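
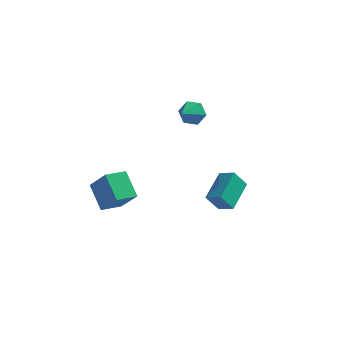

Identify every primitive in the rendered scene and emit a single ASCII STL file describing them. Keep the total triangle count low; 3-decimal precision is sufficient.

solid 
facet normal -0.450 -0.361 0.817
outer loop
vertex 3.626 -3.937 1.338
vertex 3.78 -2.118 2.227
vertex 2.7 -3.668 0.947
endloop
endfacet
facet normal -0.075 -0.896 -0.438
outer loop
vertex 3.28 -3.202 -0.107
vertex 3.626 -3.937 1.338
vertex 2.7 -3.668 0.947
endloop
endfacet
facet normal -0.450 -0.361 0.817
outer loop
vertex 2.7 -3.668 0.947
vertex 3.78 -2.118 2.227
vertex 2.854 -1.849 1.836
endloop
endfacet
facet normal -0.890 0.259 -0.375
outer loop
vertex 2.854 -1.849 1.836
vertex 3.28 -3.202 -0.107
vertex 2.7 -3.668 0.947
endloop
endfacet
facet normal 0.890 -0.259 0.375
outer loop
vertex 3.626 -3.937 1.338
vertex 4.36 -1.652 1.173
vertex 3.78 -2.118 2.227
endloop
endfacet
facet normal -0.075 -0.896 -0.438
outer loop
vertex 4.206 -3.471 0.284
vertex 3.626 -3.937 1.338
vertex 3.28 -3.202 -0.107
endloop
endfacet
facet normal 0.890 -0.259 0.375
outer loop
vertex 4.206 -3.471 0.284
vertex 4.36 -1.652 1.173
vertex 3.626 -3.937 1.338
endloop
endfacet
facet normal 0.075 0.896 0.438
outer loop
vertex 3.78 -2.118 2.227
vertex 4.36 -1.652 1.173
vertex 2.854 -1.849 1.836
endloop
endfacet
facet normal -0.890 0.259 -0.375
outer loop
vertex 3.434 -1.383 0.782
vertex 3.28 -3.202 -0.107
vertex 2.854 -1.849 1.836
endloop
endfacet
facet normal 0.075 0.896 0.438
outer loop
vertex 2.854 -1.849 1.836
vertex 4.36 -1.652 1.173
vertex 3.434 -1.383 0.782
endloop
endfacet
facet normal 0.450 0.361 -0.817
outer loop
vertex 3.434 -1.383 0.782
vertex 4.206 -3.471 0.284
vertex 3.28 -3.202 -0.107
endloop
endfacet
facet normal 0.450 0.361 -0.817
outer loop
vertex 4.36 -1.652 1.173
vertex 4.206 -3.471 0.284
vertex 3.434 -1.383 0.782
endloop
endfacet
facet normal -0.611 0.309 -0.729
outer loop
vertex -4.961 -1.321 -1.031
vertex -4.181 -0.211 -1.214
vertex -3.923 -2.261 -2.301
endloop
endfacet
facet normal -0.570 -0.811 0.134
outer loop
vertex -2.719 -2.869 -0.866
vertex -4.961 -1.321 -1.031
vertex -3.923 -2.261 -2.301
endloop
endfacet
facet normal -0.611 0.309 -0.728
outer loop
vertex -3.923 -2.261 -2.301
vertex -4.181 -0.211 -1.214
vertex -3.143 -1.15 -2.484
endloop
endfacet
facet normal 0.550 -0.497 -0.672
outer loop
vertex -3.143 -1.15 -2.484
vertex -2.719 -2.869 -0.866
vertex -3.923 -2.261 -2.301
endloop
endfacet
facet normal -0.550 0.497 0.672
outer loop
vertex -4.961 -1.321 -1.031
vertex -2.977 -0.819 0.221
vertex -4.181 -0.211 -1.214
endloop
endfacet
facet normal -0.570 -0.811 0.134
outer loop
vertex -3.757 -1.93 0.404
vertex -4.961 -1.321 -1.031
vertex -2.719 -2.869 -0.866
endloop
endfacet
facet normal -0.550 0.497 0.672
outer loop
vertex -3.757 -1.93 0.404
vertex -2.977 -0.819 0.221
vertex -4.961 -1.321 -1.031
endloop
endfacet
facet normal 0.569 0.811 -0.134
outer loop
vertex -4.181 -0.211 -1.214
vertex -2.977 -0.819 0.221
vertex -3.143 -1.15 -2.484
endloop
endfacet
facet normal 0.549 -0.497 -0.672
outer loop
vertex -1.939 -1.759 -1.049
vertex -2.719 -2.869 -0.866
vertex -3.143 -1.15 -2.484
endloop
endfacet
facet normal 0.570 0.811 -0.134
outer loop
vertex -3.143 -1.15 -2.484
vertex -2.977 -0.819 0.221
vertex -1.939 -1.759 -1.049
endloop
endfacet
facet normal 0.611 -0.309 0.728
outer loop
vertex -1.939 -1.759 -1.049
vertex -3.757 -1.93 0.404
vertex -2.719 -2.869 -0.866
endloop
endfacet
facet normal 0.611 -0.309 0.728
outer loop
vertex -2.977 -0.819 0.221
vertex -3.757 -1.93 0.404
vertex -1.939 -1.759 -1.049
endloop
endfacet
facet normal 0.124 0.912 -0.390
outer loop
vertex -0.188 3.837 3.816
vertex -0.621 3.582 3.081
vertex -1.07 3.935 3.764
endloop
endfacet
facet normal -0.068 -0.086 0.994
outer loop
vertex -0.188 3.837 3.816
vertex -1.07 3.935 3.764
vertex -0.799 2.278 3.639
endloop
endfacet
facet normal 0.125 0.913 -0.389
outer loop
vertex -1.07 3.935 3.764
vertex -0.621 3.582 3.081
vertex -1.504 3.681 3.029
endloop
endfacet
facet normal -0.820 -0.175 0.545
outer loop
vertex -1.07 3.935 3.764
vertex -1.504 3.681 3.029
vertex -0.799 2.278 3.639
endloop
endfacet
facet normal 0.125 0.912 -0.390
outer loop
vertex -1.504 3.681 3.029
vertex -0.621 3.582 3.081
vertex -1.054 3.328 2.347
endloop
endfacet
facet normal -0.811 -0.522 -0.265
outer loop
vertex -1.504 3.681 3.029
vertex -1.054 3.328 2.347
vertex -0.799 2.278 3.639
endloop
endfacet
facet normal 0.124 0.913 -0.389
outer loop
vertex -1.054 3.328 2.347
vertex -0.621 3.582 3.081
vertex -0.171 3.23 2.399
endloop
endfacet
facet normal -0.050 -0.780 -0.624
outer loop
vertex -1.054 3.328 2.347
vertex -0.171 3.23 2.399
vertex -0.799 2.278 3.639
endloop
endfacet
facet normal 0.125 0.913 -0.389
outer loop
vertex -0.171 3.23 2.399
vertex -0.621 3.582 3.081
vertex 0.262 3.484 3.134
endloop
endfacet
facet normal 0.702 -0.691 -0.175
outer loop
vertex -0.171 3.23 2.399
vertex 0.262 3.484 3.134
vertex -0.799 2.278 3.639
endloop
endfacet
facet normal 0.125 0.912 -0.390
outer loop
vertex 0.262 3.484 3.134
vertex -0.621 3.582 3.081
vertex -0.188 3.837 3.816
endloop
endfacet
facet normal 0.692 -0.343 0.635
outer loop
vertex 0.262 3.484 3.134
vertex -0.188 3.837 3.816
vertex -0.799 2.278 3.639
endloop
endfacet

endsolid


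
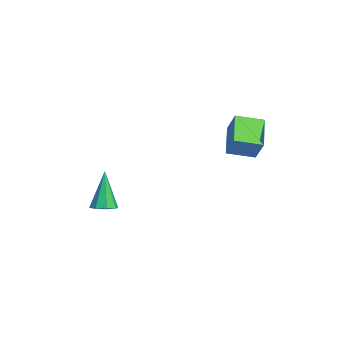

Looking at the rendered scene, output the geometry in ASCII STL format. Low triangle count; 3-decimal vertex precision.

solid 
facet normal -0.565 -0.164 -0.808
outer loop
vertex -0.557 2.736 1.849
vertex -0.502 3.843 1.586
vertex 0.629 2.492 1.069
endloop
endfacet
facet normal -0.047 -0.972 0.232
outer loop
vertex 1.262 2.677 1.974
vertex -0.557 2.736 1.849
vertex 0.629 2.492 1.069
endloop
endfacet
facet normal -0.566 -0.164 -0.808
outer loop
vertex 0.629 2.492 1.069
vertex -0.502 3.843 1.586
vertex 0.683 3.6 0.806
endloop
endfacet
facet normal 0.824 -0.169 -0.542
outer loop
vertex 0.683 3.6 0.806
vertex 1.262 2.677 1.974
vertex 0.629 2.492 1.069
endloop
endfacet
facet normal -0.824 0.170 0.541
outer loop
vertex -0.557 2.736 1.849
vertex 0.131 4.028 2.491
vertex -0.502 3.843 1.586
endloop
endfacet
facet normal -0.047 -0.972 0.231
outer loop
vertex 0.077 2.92 2.754
vertex -0.557 2.736 1.849
vertex 1.262 2.677 1.974
endloop
endfacet
facet normal -0.823 0.169 0.542
outer loop
vertex 0.077 2.92 2.754
vertex 0.131 4.028 2.491
vertex -0.557 2.736 1.849
endloop
endfacet
facet normal 0.047 0.972 -0.231
outer loop
vertex -0.502 3.843 1.586
vertex 0.131 4.028 2.491
vertex 0.683 3.6 0.806
endloop
endfacet
facet normal 0.823 -0.170 -0.542
outer loop
vertex 1.317 3.784 1.711
vertex 1.262 2.677 1.974
vertex 0.683 3.6 0.806
endloop
endfacet
facet normal 0.048 0.972 -0.231
outer loop
vertex 0.683 3.6 0.806
vertex 0.131 4.028 2.491
vertex 1.317 3.784 1.711
endloop
endfacet
facet normal 0.566 0.164 0.808
outer loop
vertex 1.317 3.784 1.711
vertex 0.077 2.92 2.754
vertex 1.262 2.677 1.974
endloop
endfacet
facet normal 0.565 0.164 0.808
outer loop
vertex 0.131 4.028 2.491
vertex 0.077 2.92 2.754
vertex 1.317 3.784 1.711
endloop
endfacet
facet normal 0.311 -0.065 -0.948
outer loop
vertex -2.184 -2.118 -2.913
vertex -2.597 -1.759 -3.073
vertex -2.057 -1.7 -2.9
endloop
endfacet
facet normal 0.783 -0.256 0.567
outer loop
vertex -2.184 -2.118 -2.913
vertex -2.057 -1.7 -2.9
vertex -3.163 -1.641 -1.347
endloop
endfacet
facet normal 0.311 -0.064 -0.948
outer loop
vertex -2.057 -1.7 -2.9
vertex -2.597 -1.759 -3.073
vertex -2.247 -1.318 -2.988
endloop
endfacet
facet normal 0.725 0.475 0.498
outer loop
vertex -2.057 -1.7 -2.9
vertex -2.247 -1.318 -2.988
vertex -3.163 -1.641 -1.347
endloop
endfacet
facet normal 0.311 -0.064 -0.948
outer loop
vertex -2.247 -1.318 -2.988
vertex -2.597 -1.759 -3.073
vertex -2.642 -1.194 -3.126
endloop
endfacet
facet normal 0.192 0.937 0.292
outer loop
vertex -2.247 -1.318 -2.988
vertex -2.642 -1.194 -3.126
vertex -3.163 -1.641 -1.347
endloop
endfacet
facet normal 0.312 -0.064 -0.948
outer loop
vertex -2.642 -1.194 -3.126
vertex -2.597 -1.759 -3.073
vertex -3.01 -1.401 -3.233
endloop
endfacet
facet normal -0.504 0.861 0.069
outer loop
vertex -2.642 -1.194 -3.126
vertex -3.01 -1.401 -3.233
vertex -3.163 -1.641 -1.347
endloop
endfacet
facet normal 0.311 -0.065 -0.948
outer loop
vertex -3.01 -1.401 -3.233
vertex -2.597 -1.759 -3.073
vertex -3.137 -1.818 -3.246
endloop
endfacet
facet normal -0.955 0.292 -0.040
outer loop
vertex -3.01 -1.401 -3.233
vertex -3.137 -1.818 -3.246
vertex -3.163 -1.641 -1.347
endloop
endfacet
facet normal 0.311 -0.066 -0.948
outer loop
vertex -3.137 -1.818 -3.246
vertex -2.597 -1.759 -3.073
vertex -2.947 -2.201 -3.157
endloop
endfacet
facet normal -0.898 -0.439 0.029
outer loop
vertex -3.137 -1.818 -3.246
vertex -2.947 -2.201 -3.157
vertex -3.163 -1.641 -1.347
endloop
endfacet
facet normal 0.311 -0.066 -0.948
outer loop
vertex -2.947 -2.201 -3.157
vertex -2.597 -1.759 -3.073
vertex -2.552 -2.325 -3.019
endloop
endfacet
facet normal -0.365 -0.901 0.235
outer loop
vertex -2.947 -2.201 -3.157
vertex -2.552 -2.325 -3.019
vertex -3.163 -1.641 -1.347
endloop
endfacet
facet normal 0.310 -0.066 -0.948
outer loop
vertex -2.552 -2.325 -3.019
vertex -2.597 -1.759 -3.073
vertex -2.184 -2.118 -2.913
endloop
endfacet
facet normal 0.332 -0.824 0.458
outer loop
vertex -2.552 -2.325 -3.019
vertex -2.184 -2.118 -2.913
vertex -3.163 -1.641 -1.347
endloop
endfacet

endsolid


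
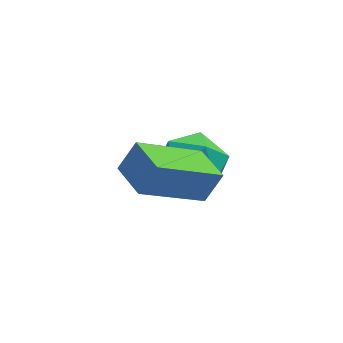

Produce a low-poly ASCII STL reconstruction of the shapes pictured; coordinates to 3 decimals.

solid 
facet normal -0.800 -0.213 0.561
outer loop
vertex 1.106 -0.095 0.23
vertex 0.78 0.985 0.175
vertex 0.606 -0.287 -0.555
endloop
endfacet
facet normal 0.289 -0.956 0.049
outer loop
vertex 2.34 0.175 -1.775
vertex 1.106 -0.095 0.23
vertex 0.606 -0.287 -0.555
endloop
endfacet
facet normal -0.799 -0.213 0.562
outer loop
vertex 0.606 -0.287 -0.555
vertex 0.78 0.985 0.175
vertex 0.279 0.794 -0.61
endloop
endfacet
facet normal -0.527 -0.201 -0.826
outer loop
vertex 0.279 0.794 -0.61
vertex 2.34 0.175 -1.775
vertex 0.606 -0.287 -0.555
endloop
endfacet
facet normal 0.527 0.201 0.826
outer loop
vertex 1.106 -0.095 0.23
vertex 2.514 1.447 -1.045
vertex 0.78 0.985 0.175
endloop
endfacet
facet normal 0.288 -0.956 0.049
outer loop
vertex 2.841 0.366 -0.99
vertex 1.106 -0.095 0.23
vertex 2.34 0.175 -1.775
endloop
endfacet
facet normal 0.527 0.201 0.826
outer loop
vertex 2.841 0.366 -0.99
vertex 2.514 1.447 -1.045
vertex 1.106 -0.095 0.23
endloop
endfacet
facet normal -0.289 0.956 -0.048
outer loop
vertex 0.78 0.985 0.175
vertex 2.514 1.447 -1.045
vertex 0.279 0.794 -0.61
endloop
endfacet
facet normal -0.527 -0.201 -0.826
outer loop
vertex 2.014 1.255 -1.83
vertex 2.34 0.175 -1.775
vertex 0.279 0.794 -0.61
endloop
endfacet
facet normal -0.289 0.956 -0.050
outer loop
vertex 0.279 0.794 -0.61
vertex 2.514 1.447 -1.045
vertex 2.014 1.255 -1.83
endloop
endfacet
facet normal 0.799 0.213 -0.562
outer loop
vertex 2.014 1.255 -1.83
vertex 2.841 0.366 -0.99
vertex 2.34 0.175 -1.775
endloop
endfacet
facet normal 0.800 0.213 -0.561
outer loop
vertex 2.514 1.447 -1.045
vertex 2.841 0.366 -0.99
vertex 2.014 1.255 -1.83
endloop
endfacet
facet normal 0.059 0.384 0.921
outer loop
vertex 2.936 3.562 -2.566
vertex 1.987 3.148 -2.332
vertex 2.87 2.585 -2.154
endloop
endfacet
facet normal 0.708 0.233 0.666
outer loop
vertex 2.936 3.562 -2.566
vertex 2.87 2.585 -2.154
vertex 3.55 2.783 -2.946
endloop
endfacet
facet normal 0.798 0.599 0.061
outer loop
vertex 2.936 3.562 -2.566
vertex 3.55 2.783 -2.946
vertex 3.087 3.467 -3.613
endloop
endfacet
facet normal 0.205 0.977 -0.059
outer loop
vertex 2.936 3.562 -2.566
vertex 3.087 3.467 -3.613
vertex 2.121 3.693 -3.233
endloop
endfacet
facet normal -0.252 0.844 0.473
outer loop
vertex 2.936 3.562 -2.566
vertex 2.121 3.693 -3.233
vertex 1.987 3.148 -2.332
endloop
endfacet
facet normal 0.726 -0.463 0.508
outer loop
vertex 3.55 2.783 -2.946
vertex 2.87 2.585 -2.154
vertex 2.979 1.887 -2.947
endloop
endfacet
facet normal -0.324 -0.217 0.921
outer loop
vertex 2.87 2.585 -2.154
vertex 1.987 3.148 -2.332
vertex 2.013 2.113 -2.567
endloop
endfacet
facet normal -0.827 0.527 0.196
outer loop
vertex 1.987 3.148 -2.332
vertex 2.121 3.693 -3.233
vertex 1.55 2.797 -3.234
endloop
endfacet
facet normal -0.088 0.742 -0.665
outer loop
vertex 2.121 3.693 -3.233
vertex 3.087 3.467 -3.613
vertex 2.23 2.995 -4.026
endloop
endfacet
facet normal 0.872 0.129 -0.473
outer loop
vertex 3.087 3.467 -3.613
vertex 3.55 2.783 -2.946
vertex 3.113 2.432 -3.848
endloop
endfacet
facet normal -0.205 -0.977 0.059
outer loop
vertex 2.164 2.018 -3.614
vertex 2.979 1.887 -2.947
vertex 2.013 2.113 -2.567
endloop
endfacet
facet normal -0.798 -0.599 -0.061
outer loop
vertex 2.164 2.018 -3.614
vertex 2.013 2.113 -2.567
vertex 1.55 2.797 -3.234
endloop
endfacet
facet normal -0.708 -0.233 -0.666
outer loop
vertex 2.164 2.018 -3.614
vertex 1.55 2.797 -3.234
vertex 2.23 2.995 -4.026
endloop
endfacet
facet normal -0.059 -0.384 -0.921
outer loop
vertex 2.164 2.018 -3.614
vertex 2.23 2.995 -4.026
vertex 3.113 2.432 -3.848
endloop
endfacet
facet normal 0.252 -0.844 -0.473
outer loop
vertex 2.164 2.018 -3.614
vertex 3.113 2.432 -3.848
vertex 2.979 1.887 -2.947
endloop
endfacet
facet normal 0.088 -0.742 0.665
outer loop
vertex 2.013 2.113 -2.567
vertex 2.979 1.887 -2.947
vertex 2.87 2.585 -2.154
endloop
endfacet
facet normal -0.872 -0.129 0.473
outer loop
vertex 1.55 2.797 -3.234
vertex 2.013 2.113 -2.567
vertex 1.987 3.148 -2.332
endloop
endfacet
facet normal -0.726 0.463 -0.508
outer loop
vertex 2.23 2.995 -4.026
vertex 1.55 2.797 -3.234
vertex 2.121 3.693 -3.233
endloop
endfacet
facet normal 0.324 0.217 -0.921
outer loop
vertex 3.113 2.432 -3.848
vertex 2.23 2.995 -4.026
vertex 3.087 3.467 -3.613
endloop
endfacet
facet normal 0.827 -0.527 -0.196
outer loop
vertex 2.979 1.887 -2.947
vertex 3.113 2.432 -3.848
vertex 3.55 2.783 -2.946
endloop
endfacet

endsolid


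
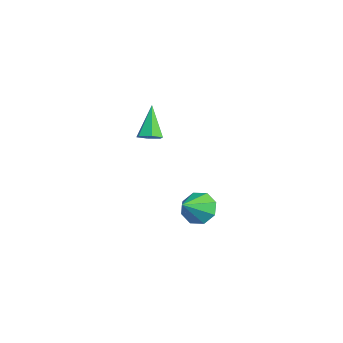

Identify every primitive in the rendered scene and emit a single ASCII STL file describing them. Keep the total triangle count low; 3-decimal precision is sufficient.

solid 
facet normal 0.574 -0.199 -0.794
outer loop
vertex 0.398 1.862 2.67
vertex -0.103 1.872 2.305
vertex 0.217 2.393 2.406
endloop
endfacet
facet normal 0.568 0.513 0.643
outer loop
vertex 0.398 1.862 2.67
vertex 0.217 2.393 2.406
vertex -1.137 2.228 3.735
endloop
endfacet
facet normal 0.573 -0.198 -0.795
outer loop
vertex 0.217 2.393 2.406
vertex -0.103 1.872 2.305
vertex -0.285 2.403 2.042
endloop
endfacet
facet normal -0.040 0.996 0.083
outer loop
vertex 0.217 2.393 2.406
vertex -0.285 2.403 2.042
vertex -1.137 2.228 3.735
endloop
endfacet
facet normal 0.575 -0.196 -0.794
outer loop
vertex -0.285 2.403 2.042
vertex -0.103 1.872 2.305
vertex -0.604 1.881 1.94
endloop
endfacet
facet normal -0.774 0.538 -0.334
outer loop
vertex -0.285 2.403 2.042
vertex -0.604 1.881 1.94
vertex -1.137 2.228 3.735
endloop
endfacet
facet normal 0.575 -0.199 -0.794
outer loop
vertex -0.604 1.881 1.94
vertex -0.103 1.872 2.305
vertex -0.423 1.35 2.204
endloop
endfacet
facet normal -0.897 -0.400 -0.189
outer loop
vertex -0.604 1.881 1.94
vertex -0.423 1.35 2.204
vertex -1.137 2.228 3.735
endloop
endfacet
facet normal 0.575 -0.199 -0.794
outer loop
vertex -0.423 1.35 2.204
vertex -0.103 1.872 2.305
vertex 0.078 1.341 2.569
endloop
endfacet
facet normal -0.287 -0.883 0.372
outer loop
vertex -0.423 1.35 2.204
vertex 0.078 1.341 2.569
vertex -1.137 2.228 3.735
endloop
endfacet
facet normal 0.574 -0.199 -0.794
outer loop
vertex 0.078 1.341 2.569
vertex -0.103 1.872 2.305
vertex 0.398 1.862 2.67
endloop
endfacet
facet normal 0.445 -0.426 0.788
outer loop
vertex 0.078 1.341 2.569
vertex 0.398 1.862 2.67
vertex -1.137 2.228 3.735
endloop
endfacet
facet normal -0.530 0.622 -0.577
outer loop
vertex -0.298 3.78 -3.788
vertex -0.577 4.251 -3.024
vertex 0.148 4.318 -3.618
endloop
endfacet
facet normal 0.761 -0.499 -0.415
outer loop
vertex -0.298 3.78 -3.788
vertex 0.148 4.318 -3.618
vertex 0.277 3.249 -2.096
endloop
endfacet
facet normal -0.530 0.623 -0.576
outer loop
vertex 0.148 4.318 -3.618
vertex -0.577 4.251 -3.024
vertex 0.17 4.816 -3.1
endloop
endfacet
facet normal 0.997 0.025 -0.067
outer loop
vertex 0.148 4.318 -3.618
vertex 0.17 4.816 -3.1
vertex 0.277 3.249 -2.096
endloop
endfacet
facet normal -0.530 0.623 -0.576
outer loop
vertex 0.17 4.816 -3.1
vertex -0.577 4.251 -3.024
vertex -0.245 4.984 -2.537
endloop
endfacet
facet normal 0.799 0.362 0.481
outer loop
vertex 0.17 4.816 -3.1
vertex -0.245 4.984 -2.537
vertex 0.277 3.249 -2.096
endloop
endfacet
facet normal -0.530 0.623 -0.576
outer loop
vertex -0.245 4.984 -2.537
vertex -0.577 4.251 -3.024
vertex -0.855 4.722 -2.259
endloop
endfacet
facet normal 0.279 0.314 0.907
outer loop
vertex -0.245 4.984 -2.537
vertex -0.855 4.722 -2.259
vertex 0.277 3.249 -2.096
endloop
endfacet
facet normal -0.530 0.622 -0.576
outer loop
vertex -0.855 4.722 -2.259
vertex -0.577 4.251 -3.024
vertex -1.302 4.184 -2.429
endloop
endfacet
facet normal -0.257 -0.091 0.962
outer loop
vertex -0.855 4.722 -2.259
vertex -1.302 4.184 -2.429
vertex 0.277 3.249 -2.096
endloop
endfacet
facet normal -0.530 0.622 -0.576
outer loop
vertex -1.302 4.184 -2.429
vertex -0.577 4.251 -3.024
vertex -1.324 3.686 -2.947
endloop
endfacet
facet normal -0.494 -0.616 0.613
outer loop
vertex -1.302 4.184 -2.429
vertex -1.324 3.686 -2.947
vertex 0.277 3.249 -2.096
endloop
endfacet
facet normal -0.530 0.622 -0.577
outer loop
vertex -1.324 3.686 -2.947
vertex -0.577 4.251 -3.024
vertex -0.908 3.518 -3.51
endloop
endfacet
facet normal -0.295 -0.953 0.066
outer loop
vertex -1.324 3.686 -2.947
vertex -0.908 3.518 -3.51
vertex 0.277 3.249 -2.096
endloop
endfacet
facet normal -0.530 0.622 -0.577
outer loop
vertex -0.908 3.518 -3.51
vertex -0.577 4.251 -3.024
vertex -0.298 3.78 -3.788
endloop
endfacet
facet normal 0.225 -0.905 -0.360
outer loop
vertex -0.908 3.518 -3.51
vertex -0.298 3.78 -3.788
vertex 0.277 3.249 -2.096
endloop
endfacet

endsolid


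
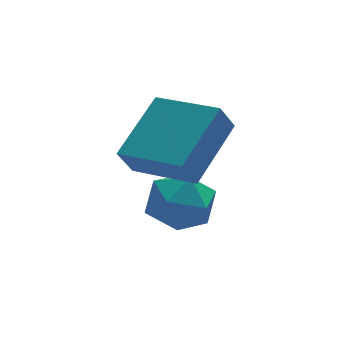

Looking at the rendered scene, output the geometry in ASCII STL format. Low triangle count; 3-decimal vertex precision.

solid 
facet normal -0.027 0.471 0.882
outer loop
vertex -0.192 1.162 0.246
vertex -0.961 0.788 0.422
vertex -0.22 0.392 0.656
endloop
endfacet
facet normal 0.646 0.340 0.683
outer loop
vertex -0.192 1.162 0.246
vertex -0.22 0.392 0.656
vertex 0.37 0.531 0.029
endloop
endfacet
facet normal 0.755 0.654 0.052
outer loop
vertex -0.192 1.162 0.246
vertex 0.37 0.531 0.029
vertex -0.006 1.014 -0.593
endloop
endfacet
facet normal 0.147 0.979 -0.140
outer loop
vertex -0.192 1.162 0.246
vertex -0.006 1.014 -0.593
vertex -0.829 1.172 -0.35
endloop
endfacet
facet normal -0.335 0.865 0.373
outer loop
vertex -0.192 1.162 0.246
vertex -0.829 1.172 -0.35
vertex -0.961 0.788 0.422
endloop
endfacet
facet normal 0.717 -0.364 0.594
outer loop
vertex 0.37 0.531 0.029
vertex -0.22 0.392 0.656
vertex -0.051 -0.232 0.07
endloop
endfacet
facet normal -0.371 -0.153 0.916
outer loop
vertex -0.22 0.392 0.656
vertex -0.961 0.788 0.422
vertex -0.874 -0.074 0.313
endloop
endfacet
facet normal -0.870 0.485 0.092
outer loop
vertex -0.961 0.788 0.422
vertex -0.829 1.172 -0.35
vertex -1.25 0.409 -0.309
endloop
endfacet
facet normal -0.090 0.669 -0.738
outer loop
vertex -0.829 1.172 -0.35
vertex -0.006 1.014 -0.593
vertex -0.66 0.548 -0.936
endloop
endfacet
facet normal 0.892 0.144 -0.428
outer loop
vertex -0.006 1.014 -0.593
vertex 0.37 0.531 0.029
vertex 0.081 0.152 -0.702
endloop
endfacet
facet normal -0.147 -0.979 0.140
outer loop
vertex -0.688 -0.222 -0.526
vertex -0.051 -0.232 0.07
vertex -0.874 -0.074 0.313
endloop
endfacet
facet normal -0.755 -0.654 -0.052
outer loop
vertex -0.688 -0.222 -0.526
vertex -0.874 -0.074 0.313
vertex -1.25 0.409 -0.309
endloop
endfacet
facet normal -0.646 -0.340 -0.683
outer loop
vertex -0.688 -0.222 -0.526
vertex -1.25 0.409 -0.309
vertex -0.66 0.548 -0.936
endloop
endfacet
facet normal 0.027 -0.471 -0.882
outer loop
vertex -0.688 -0.222 -0.526
vertex -0.66 0.548 -0.936
vertex 0.081 0.152 -0.702
endloop
endfacet
facet normal 0.335 -0.865 -0.373
outer loop
vertex -0.688 -0.222 -0.526
vertex 0.081 0.152 -0.702
vertex -0.051 -0.232 0.07
endloop
endfacet
facet normal 0.090 -0.669 0.738
outer loop
vertex -0.874 -0.074 0.313
vertex -0.051 -0.232 0.07
vertex -0.22 0.392 0.656
endloop
endfacet
facet normal -0.892 -0.144 0.428
outer loop
vertex -1.25 0.409 -0.309
vertex -0.874 -0.074 0.313
vertex -0.961 0.788 0.422
endloop
endfacet
facet normal -0.717 0.364 -0.594
outer loop
vertex -0.66 0.548 -0.936
vertex -1.25 0.409 -0.309
vertex -0.829 1.172 -0.35
endloop
endfacet
facet normal 0.371 0.153 -0.916
outer loop
vertex 0.081 0.152 -0.702
vertex -0.66 0.548 -0.936
vertex -0.006 1.014 -0.593
endloop
endfacet
facet normal 0.870 -0.485 -0.092
outer loop
vertex -0.051 -0.232 0.07
vertex 0.081 0.152 -0.702
vertex 0.37 0.531 0.029
endloop
endfacet
facet normal -0.611 -0.626 -0.485
outer loop
vertex -0.692 -0.639 1.777
vertex -1.797 0.629 1.531
vertex -0.312 -0.448 1.052
endloop
endfacet
facet normal 0.651 -0.746 0.145
outer loop
vertex 0.817 0.711 1.949
vertex -0.692 -0.639 1.777
vertex -0.312 -0.448 1.052
endloop
endfacet
facet normal -0.611 -0.627 -0.484
outer loop
vertex -0.312 -0.448 1.052
vertex -1.797 0.629 1.531
vertex -1.418 0.82 0.806
endloop
endfacet
facet normal 0.452 0.227 -0.863
outer loop
vertex -1.418 0.82 0.806
vertex 0.817 0.711 1.949
vertex -0.312 -0.448 1.052
endloop
endfacet
facet normal -0.452 -0.227 0.862
outer loop
vertex -0.692 -0.639 1.777
vertex -0.668 1.788 2.428
vertex -1.797 0.629 1.531
endloop
endfacet
facet normal 0.651 -0.746 0.144
outer loop
vertex 0.438 0.52 2.674
vertex -0.692 -0.639 1.777
vertex 0.817 0.711 1.949
endloop
endfacet
facet normal -0.452 -0.227 0.863
outer loop
vertex 0.438 0.52 2.674
vertex -0.668 1.788 2.428
vertex -0.692 -0.639 1.777
endloop
endfacet
facet normal -0.651 0.745 -0.144
outer loop
vertex -1.797 0.629 1.531
vertex -0.668 1.788 2.428
vertex -1.418 0.82 0.806
endloop
endfacet
facet normal 0.452 0.227 -0.863
outer loop
vertex -0.288 1.979 1.703
vertex 0.817 0.711 1.949
vertex -1.418 0.82 0.806
endloop
endfacet
facet normal -0.650 0.746 -0.144
outer loop
vertex -1.418 0.82 0.806
vertex -0.668 1.788 2.428
vertex -0.288 1.979 1.703
endloop
endfacet
facet normal 0.611 0.626 0.484
outer loop
vertex -0.288 1.979 1.703
vertex 0.438 0.52 2.674
vertex 0.817 0.711 1.949
endloop
endfacet
facet normal 0.610 0.626 0.485
outer loop
vertex -0.668 1.788 2.428
vertex 0.438 0.52 2.674
vertex -0.288 1.979 1.703
endloop
endfacet

endsolid


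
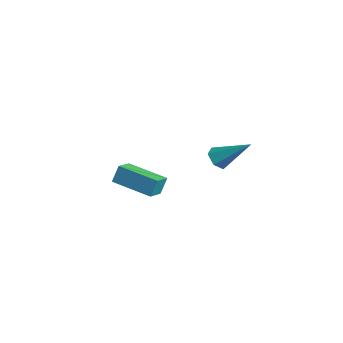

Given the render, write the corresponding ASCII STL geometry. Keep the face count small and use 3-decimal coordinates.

solid 
facet normal -0.561 -0.572 -0.598
outer loop
vertex 2.402 -0.256 -0.247
vertex 1.903 0.154 -0.171
vertex 2.327 0.244 -0.655
endloop
endfacet
facet normal 0.944 -0.111 -0.309
outer loop
vertex 2.402 -0.256 -0.247
vertex 2.327 0.244 -0.655
vertex 2.977 1.246 0.971
endloop
endfacet
facet normal -0.562 -0.571 -0.598
outer loop
vertex 2.327 0.244 -0.655
vertex 1.903 0.154 -0.171
vertex 1.829 0.654 -0.579
endloop
endfacet
facet normal 0.457 0.664 -0.592
outer loop
vertex 2.327 0.244 -0.655
vertex 1.829 0.654 -0.579
vertex 2.977 1.246 0.971
endloop
endfacet
facet normal -0.562 -0.571 -0.598
outer loop
vertex 1.829 0.654 -0.579
vertex 1.903 0.154 -0.171
vertex 1.405 0.564 -0.095
endloop
endfacet
facet normal -0.329 0.937 -0.114
outer loop
vertex 1.829 0.654 -0.579
vertex 1.405 0.564 -0.095
vertex 2.977 1.246 0.971
endloop
endfacet
facet normal -0.562 -0.572 -0.597
outer loop
vertex 1.405 0.564 -0.095
vertex 1.903 0.154 -0.171
vertex 1.479 0.064 0.314
endloop
endfacet
facet normal -0.627 0.436 0.646
outer loop
vertex 1.405 0.564 -0.095
vertex 1.479 0.064 0.314
vertex 2.977 1.246 0.971
endloop
endfacet
facet normal -0.562 -0.573 -0.597
outer loop
vertex 1.479 0.064 0.314
vertex 1.903 0.154 -0.171
vertex 1.978 -0.346 0.238
endloop
endfacet
facet normal -0.139 -0.341 0.930
outer loop
vertex 1.479 0.064 0.314
vertex 1.978 -0.346 0.238
vertex 2.977 1.246 0.971
endloop
endfacet
facet normal -0.562 -0.573 -0.597
outer loop
vertex 1.978 -0.346 0.238
vertex 1.903 0.154 -0.171
vertex 2.402 -0.256 -0.247
endloop
endfacet
facet normal 0.647 -0.614 0.452
outer loop
vertex 1.978 -0.346 0.238
vertex 2.402 -0.256 -0.247
vertex 2.977 1.246 0.971
endloop
endfacet
facet normal -0.780 -0.589 0.209
outer loop
vertex -3.916 -2.222 -2.913
vertex -4.567 -1.461 -3.197
vertex -3.908 -2.569 -3.861
endloop
endfacet
facet normal 0.625 -0.731 0.273
outer loop
vertex -2.253 -1.319 -4.303
vertex -3.916 -2.222 -2.913
vertex -3.908 -2.569 -3.861
endloop
endfacet
facet normal -0.781 -0.589 0.208
outer loop
vertex -3.908 -2.569 -3.861
vertex -4.567 -1.461 -3.197
vertex -4.558 -1.808 -4.145
endloop
endfacet
facet normal 0.008 -0.343 -0.939
outer loop
vertex -4.558 -1.808 -4.145
vertex -2.253 -1.319 -4.303
vertex -3.908 -2.569 -3.861
endloop
endfacet
facet normal -0.008 0.343 0.939
outer loop
vertex -3.916 -2.222 -2.913
vertex -2.912 -0.211 -3.639
vertex -4.567 -1.461 -3.197
endloop
endfacet
facet normal 0.625 -0.731 0.273
outer loop
vertex -2.262 -0.972 -3.355
vertex -3.916 -2.222 -2.913
vertex -2.253 -1.319 -4.303
endloop
endfacet
facet normal -0.008 0.343 0.939
outer loop
vertex -2.262 -0.972 -3.355
vertex -2.912 -0.211 -3.639
vertex -3.916 -2.222 -2.913
endloop
endfacet
facet normal -0.625 0.731 -0.274
outer loop
vertex -4.567 -1.461 -3.197
vertex -2.912 -0.211 -3.639
vertex -4.558 -1.808 -4.145
endloop
endfacet
facet normal 0.008 -0.343 -0.939
outer loop
vertex -2.904 -0.558 -4.587
vertex -2.253 -1.319 -4.303
vertex -4.558 -1.808 -4.145
endloop
endfacet
facet normal -0.625 0.731 -0.273
outer loop
vertex -4.558 -1.808 -4.145
vertex -2.912 -0.211 -3.639
vertex -2.904 -0.558 -4.587
endloop
endfacet
facet normal 0.780 0.590 -0.208
outer loop
vertex -2.904 -0.558 -4.587
vertex -2.262 -0.972 -3.355
vertex -2.253 -1.319 -4.303
endloop
endfacet
facet normal 0.781 0.589 -0.209
outer loop
vertex -2.912 -0.211 -3.639
vertex -2.262 -0.972 -3.355
vertex -2.904 -0.558 -4.587
endloop
endfacet

endsolid


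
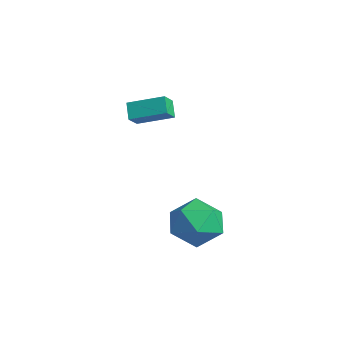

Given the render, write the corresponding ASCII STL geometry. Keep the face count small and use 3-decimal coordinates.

solid 
facet normal -0.674 0.211 0.708
outer loop
vertex -3.553 0.514 3.882
vertex -2.64 1.727 4.389
vertex -3.966 1.057 3.327
endloop
endfacet
facet normal -0.571 -0.758 -0.317
outer loop
vertex -3.38 0.873 2.711
vertex -3.553 0.514 3.882
vertex -3.966 1.057 3.327
endloop
endfacet
facet normal -0.674 0.211 0.708
outer loop
vertex -3.966 1.057 3.327
vertex -2.64 1.727 4.389
vertex -3.053 2.27 3.834
endloop
endfacet
facet normal -0.470 0.617 -0.631
outer loop
vertex -3.053 2.27 3.834
vertex -3.38 0.873 2.711
vertex -3.966 1.057 3.327
endloop
endfacet
facet normal 0.470 -0.617 0.631
outer loop
vertex -3.553 0.514 3.882
vertex -2.054 1.543 3.773
vertex -2.64 1.727 4.389
endloop
endfacet
facet normal -0.571 -0.758 -0.317
outer loop
vertex -2.967 0.33 3.266
vertex -3.553 0.514 3.882
vertex -3.38 0.873 2.711
endloop
endfacet
facet normal 0.470 -0.617 0.631
outer loop
vertex -2.967 0.33 3.266
vertex -2.054 1.543 3.773
vertex -3.553 0.514 3.882
endloop
endfacet
facet normal 0.571 0.758 0.317
outer loop
vertex -2.64 1.727 4.389
vertex -2.054 1.543 3.773
vertex -3.053 2.27 3.834
endloop
endfacet
facet normal -0.470 0.617 -0.631
outer loop
vertex -2.467 2.086 3.218
vertex -3.38 0.873 2.711
vertex -3.053 2.27 3.834
endloop
endfacet
facet normal 0.571 0.758 0.317
outer loop
vertex -3.053 2.27 3.834
vertex -2.054 1.543 3.773
vertex -2.467 2.086 3.218
endloop
endfacet
facet normal 0.674 -0.211 -0.708
outer loop
vertex -2.467 2.086 3.218
vertex -2.967 0.33 3.266
vertex -3.38 0.873 2.711
endloop
endfacet
facet normal 0.674 -0.211 -0.708
outer loop
vertex -2.054 1.543 3.773
vertex -2.967 0.33 3.266
vertex -2.467 2.086 3.218
endloop
endfacet
facet normal -0.046 0.665 0.746
outer loop
vertex 0.205 2.804 -0.928
vertex -0.32 1.949 -0.198
vertex 0.915 2.067 -0.227
endloop
endfacet
facet normal 0.511 0.797 0.321
outer loop
vertex 0.205 2.804 -0.928
vertex 0.915 2.067 -0.227
vertex 1.249 2.322 -1.394
endloop
endfacet
facet normal 0.264 0.902 -0.341
outer loop
vertex 0.205 2.804 -0.928
vertex 1.249 2.322 -1.394
vertex 0.221 2.361 -2.087
endloop
endfacet
facet normal -0.445 0.834 -0.325
outer loop
vertex 0.205 2.804 -0.928
vertex 0.221 2.361 -2.087
vertex -0.749 2.131 -1.348
endloop
endfacet
facet normal -0.638 0.688 0.347
outer loop
vertex 0.205 2.804 -0.928
vertex -0.749 2.131 -1.348
vertex -0.32 1.949 -0.198
endloop
endfacet
facet normal 0.925 0.216 0.312
outer loop
vertex 1.249 2.322 -1.394
vertex 0.915 2.067 -0.227
vertex 1.369 1.169 -0.952
endloop
endfacet
facet normal 0.023 0.002 1.000
outer loop
vertex 0.915 2.067 -0.227
vertex -0.32 1.949 -0.198
vertex 0.399 0.939 -0.213
endloop
endfacet
facet normal -0.934 0.039 0.355
outer loop
vertex -0.32 1.949 -0.198
vertex -0.749 2.131 -1.348
vertex -0.629 0.978 -0.906
endloop
endfacet
facet normal -0.623 0.276 -0.732
outer loop
vertex -0.749 2.131 -1.348
vertex 0.221 2.361 -2.087
vertex -0.295 1.233 -2.073
endloop
endfacet
facet normal 0.526 0.386 -0.758
outer loop
vertex 0.221 2.361 -2.087
vertex 1.249 2.322 -1.394
vertex 0.94 1.351 -2.102
endloop
endfacet
facet normal 0.445 -0.834 0.325
outer loop
vertex 0.415 0.496 -1.372
vertex 1.369 1.169 -0.952
vertex 0.399 0.939 -0.213
endloop
endfacet
facet normal -0.264 -0.902 0.341
outer loop
vertex 0.415 0.496 -1.372
vertex 0.399 0.939 -0.213
vertex -0.629 0.978 -0.906
endloop
endfacet
facet normal -0.511 -0.797 -0.321
outer loop
vertex 0.415 0.496 -1.372
vertex -0.629 0.978 -0.906
vertex -0.295 1.233 -2.073
endloop
endfacet
facet normal 0.046 -0.665 -0.746
outer loop
vertex 0.415 0.496 -1.372
vertex -0.295 1.233 -2.073
vertex 0.94 1.351 -2.102
endloop
endfacet
facet normal 0.638 -0.688 -0.347
outer loop
vertex 0.415 0.496 -1.372
vertex 0.94 1.351 -2.102
vertex 1.369 1.169 -0.952
endloop
endfacet
facet normal 0.623 -0.276 0.732
outer loop
vertex 0.399 0.939 -0.213
vertex 1.369 1.169 -0.952
vertex 0.915 2.067 -0.227
endloop
endfacet
facet normal -0.526 -0.386 0.758
outer loop
vertex -0.629 0.978 -0.906
vertex 0.399 0.939 -0.213
vertex -0.32 1.949 -0.198
endloop
endfacet
facet normal -0.925 -0.216 -0.312
outer loop
vertex -0.295 1.233 -2.073
vertex -0.629 0.978 -0.906
vertex -0.749 2.131 -1.348
endloop
endfacet
facet normal -0.023 -0.002 -1.000
outer loop
vertex 0.94 1.351 -2.102
vertex -0.295 1.233 -2.073
vertex 0.221 2.361 -2.087
endloop
endfacet
facet normal 0.934 -0.039 -0.355
outer loop
vertex 1.369 1.169 -0.952
vertex 0.94 1.351 -2.102
vertex 1.249 2.322 -1.394
endloop
endfacet

endsolid


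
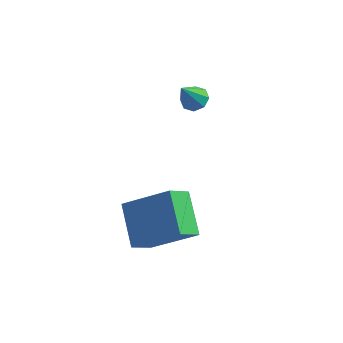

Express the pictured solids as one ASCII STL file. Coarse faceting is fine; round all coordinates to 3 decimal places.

solid 
facet normal -0.447 0.729 0.518
outer loop
vertex 1.786 -1.858 -2.026
vertex 3.433 -1.653 -0.893
vertex 2.208 -1.059 -2.785
endloop
endfacet
facet normal -0.820 -0.103 -0.564
outer loop
vertex 2.987 -2.327 -3.687
vertex 1.786 -1.858 -2.026
vertex 2.208 -1.059 -2.785
endloop
endfacet
facet normal -0.447 0.729 0.518
outer loop
vertex 2.208 -1.059 -2.785
vertex 3.433 -1.653 -0.893
vertex 3.855 -0.854 -1.652
endloop
endfacet
facet normal 0.358 0.677 -0.643
outer loop
vertex 3.855 -0.854 -1.652
vertex 2.987 -2.327 -3.687
vertex 2.208 -1.059 -2.785
endloop
endfacet
facet normal -0.358 -0.677 0.643
outer loop
vertex 1.786 -1.858 -2.026
vertex 4.212 -2.921 -1.795
vertex 3.433 -1.653 -0.893
endloop
endfacet
facet normal -0.820 -0.103 -0.564
outer loop
vertex 2.565 -3.126 -2.928
vertex 1.786 -1.858 -2.026
vertex 2.987 -2.327 -3.687
endloop
endfacet
facet normal -0.358 -0.677 0.643
outer loop
vertex 2.565 -3.126 -2.928
vertex 4.212 -2.921 -1.795
vertex 1.786 -1.858 -2.026
endloop
endfacet
facet normal 0.820 0.103 0.564
outer loop
vertex 3.433 -1.653 -0.893
vertex 4.212 -2.921 -1.795
vertex 3.855 -0.854 -1.652
endloop
endfacet
facet normal 0.358 0.677 -0.643
outer loop
vertex 4.634 -2.122 -2.554
vertex 2.987 -2.327 -3.687
vertex 3.855 -0.854 -1.652
endloop
endfacet
facet normal 0.820 0.103 0.564
outer loop
vertex 3.855 -0.854 -1.652
vertex 4.212 -2.921 -1.795
vertex 4.634 -2.122 -2.554
endloop
endfacet
facet normal 0.447 -0.729 -0.518
outer loop
vertex 4.634 -2.122 -2.554
vertex 2.565 -3.126 -2.928
vertex 2.987 -2.327 -3.687
endloop
endfacet
facet normal 0.447 -0.729 -0.518
outer loop
vertex 4.212 -2.921 -1.795
vertex 2.565 -3.126 -2.928
vertex 4.634 -2.122 -2.554
endloop
endfacet
facet normal 0.241 0.468 -0.850
outer loop
vertex 3.625 2.163 0.704
vertex 3.114 2.119 0.535
vertex 3.393 2.486 0.816
endloop
endfacet
facet normal 0.651 0.215 0.728
outer loop
vertex 3.625 2.163 0.704
vertex 3.393 2.486 0.816
vertex 2.806 1.521 1.625
endloop
endfacet
facet normal 0.241 0.468 -0.850
outer loop
vertex 3.393 2.486 0.816
vertex 3.114 2.119 0.535
vertex 2.997 2.594 0.763
endloop
endfacet
facet normal 0.064 0.618 0.784
outer loop
vertex 3.393 2.486 0.816
vertex 2.997 2.594 0.763
vertex 2.806 1.521 1.625
endloop
endfacet
facet normal 0.240 0.467 -0.851
outer loop
vertex 2.997 2.594 0.763
vertex 3.114 2.119 0.535
vertex 2.67 2.423 0.577
endloop
endfacet
facet normal -0.611 0.559 0.560
outer loop
vertex 2.997 2.594 0.763
vertex 2.67 2.423 0.577
vertex 2.806 1.521 1.625
endloop
endfacet
facet normal 0.240 0.468 -0.850
outer loop
vertex 2.67 2.423 0.577
vertex 3.114 2.119 0.535
vertex 2.603 2.074 0.366
endloop
endfacet
facet normal -0.979 0.073 0.190
outer loop
vertex 2.67 2.423 0.577
vertex 2.603 2.074 0.366
vertex 2.806 1.521 1.625
endloop
endfacet
facet normal 0.241 0.466 -0.852
outer loop
vertex 2.603 2.074 0.366
vertex 3.114 2.119 0.535
vertex 2.835 1.751 0.255
endloop
endfacet
facet normal -0.825 -0.554 -0.111
outer loop
vertex 2.603 2.074 0.366
vertex 2.835 1.751 0.255
vertex 2.806 1.521 1.625
endloop
endfacet
facet normal 0.241 0.465 -0.852
outer loop
vertex 2.835 1.751 0.255
vertex 3.114 2.119 0.535
vertex 3.231 1.643 0.308
endloop
endfacet
facet normal -0.239 -0.957 -0.166
outer loop
vertex 2.835 1.751 0.255
vertex 3.231 1.643 0.308
vertex 2.806 1.521 1.625
endloop
endfacet
facet normal 0.241 0.465 -0.852
outer loop
vertex 3.231 1.643 0.308
vertex 3.114 2.119 0.535
vertex 3.558 1.814 0.494
endloop
endfacet
facet normal 0.437 -0.898 0.058
outer loop
vertex 3.231 1.643 0.308
vertex 3.558 1.814 0.494
vertex 2.806 1.521 1.625
endloop
endfacet
facet normal 0.241 0.466 -0.851
outer loop
vertex 3.558 1.814 0.494
vertex 3.114 2.119 0.535
vertex 3.625 2.163 0.704
endloop
endfacet
facet normal 0.804 -0.412 0.428
outer loop
vertex 3.558 1.814 0.494
vertex 3.625 2.163 0.704
vertex 2.806 1.521 1.625
endloop
endfacet

endsolid


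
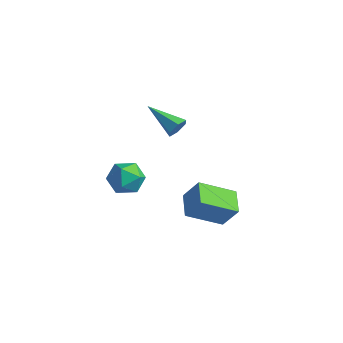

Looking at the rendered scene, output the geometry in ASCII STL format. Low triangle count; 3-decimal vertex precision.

solid 
facet normal 0.893 0.170 -0.416
outer loop
vertex 3.473 -0.81 2.716
vertex 3.19 -0.582 2.201
vertex 3.338 -0.196 2.677
endloop
endfacet
facet normal 0.141 0.094 0.986
outer loop
vertex 3.473 -0.81 2.716
vertex 3.338 -0.196 2.677
vertex 1.43 -0.918 3.019
endloop
endfacet
facet normal 0.893 0.170 -0.416
outer loop
vertex 3.338 -0.196 2.677
vertex 3.19 -0.582 2.201
vertex 3.055 0.032 2.162
endloop
endfacet
facet normal -0.228 0.838 0.496
outer loop
vertex 3.338 -0.196 2.677
vertex 3.055 0.032 2.162
vertex 1.43 -0.918 3.019
endloop
endfacet
facet normal 0.893 0.170 -0.416
outer loop
vertex 3.055 0.032 2.162
vertex 3.19 -0.582 2.201
vertex 2.907 -0.354 1.686
endloop
endfacet
facet normal -0.608 0.699 -0.378
outer loop
vertex 3.055 0.032 2.162
vertex 2.907 -0.354 1.686
vertex 1.43 -0.918 3.019
endloop
endfacet
facet normal 0.893 0.172 -0.415
outer loop
vertex 2.907 -0.354 1.686
vertex 3.19 -0.582 2.201
vertex 3.043 -0.968 1.725
endloop
endfacet
facet normal -0.618 -0.185 -0.764
outer loop
vertex 2.907 -0.354 1.686
vertex 3.043 -0.968 1.725
vertex 1.43 -0.918 3.019
endloop
endfacet
facet normal 0.893 0.172 -0.415
outer loop
vertex 3.043 -0.968 1.725
vertex 3.19 -0.582 2.201
vertex 3.326 -1.196 2.24
endloop
endfacet
facet normal -0.249 -0.929 -0.274
outer loop
vertex 3.043 -0.968 1.725
vertex 3.326 -1.196 2.24
vertex 1.43 -0.918 3.019
endloop
endfacet
facet normal 0.893 0.172 -0.415
outer loop
vertex 3.326 -1.196 2.24
vertex 3.19 -0.582 2.201
vertex 3.473 -0.81 2.716
endloop
endfacet
facet normal 0.131 -0.789 0.600
outer loop
vertex 3.326 -1.196 2.24
vertex 3.473 -0.81 2.716
vertex 1.43 -0.918 3.019
endloop
endfacet
facet normal -0.509 -0.226 -0.831
outer loop
vertex 2.456 0.426 -3.576
vertex 3.367 2.08 -4.583
vertex 3.541 -0.434 -4.007
endloop
endfacet
facet normal -0.426 -0.773 0.470
outer loop
vertex 4.293 -0.1 -2.777
vertex 2.456 0.426 -3.576
vertex 3.541 -0.434 -4.007
endloop
endfacet
facet normal -0.508 -0.226 -0.831
outer loop
vertex 3.541 -0.434 -4.007
vertex 3.367 2.08 -4.583
vertex 4.452 1.22 -5.013
endloop
endfacet
facet normal 0.749 -0.593 -0.297
outer loop
vertex 4.452 1.22 -5.013
vertex 4.293 -0.1 -2.777
vertex 3.541 -0.434 -4.007
endloop
endfacet
facet normal -0.749 0.593 0.297
outer loop
vertex 2.456 0.426 -3.576
vertex 4.119 2.414 -3.353
vertex 3.367 2.08 -4.583
endloop
endfacet
facet normal -0.426 -0.773 0.471
outer loop
vertex 3.208 0.76 -2.347
vertex 2.456 0.426 -3.576
vertex 4.293 -0.1 -2.777
endloop
endfacet
facet normal -0.749 0.593 0.297
outer loop
vertex 3.208 0.76 -2.347
vertex 4.119 2.414 -3.353
vertex 2.456 0.426 -3.576
endloop
endfacet
facet normal 0.426 0.773 -0.470
outer loop
vertex 3.367 2.08 -4.583
vertex 4.119 2.414 -3.353
vertex 4.452 1.22 -5.013
endloop
endfacet
facet normal 0.749 -0.593 -0.297
outer loop
vertex 5.204 1.554 -3.784
vertex 4.293 -0.1 -2.777
vertex 4.452 1.22 -5.013
endloop
endfacet
facet normal 0.426 0.773 -0.471
outer loop
vertex 4.452 1.22 -5.013
vertex 4.119 2.414 -3.353
vertex 5.204 1.554 -3.784
endloop
endfacet
facet normal 0.508 0.226 0.831
outer loop
vertex 5.204 1.554 -3.784
vertex 3.208 0.76 -2.347
vertex 4.293 -0.1 -2.777
endloop
endfacet
facet normal 0.509 0.225 0.831
outer loop
vertex 4.119 2.414 -3.353
vertex 3.208 0.76 -2.347
vertex 5.204 1.554 -3.784
endloop
endfacet
facet normal -0.967 0.254 0.024
outer loop
vertex 0.432 -1.228 -1.912
vertex 0.173 -2.178 -2.279
vertex 0.241 -2.016 -1.243
endloop
endfacet
facet normal -0.601 0.597 0.531
outer loop
vertex 0.432 -1.228 -1.912
vertex 0.241 -2.016 -1.243
vertex 1.045 -1.362 -1.068
endloop
endfacet
facet normal -0.083 0.973 0.215
outer loop
vertex 0.432 -1.228 -1.912
vertex 1.045 -1.362 -1.068
vertex 1.475 -1.12 -1.997
endloop
endfacet
facet normal -0.129 0.863 -0.488
outer loop
vertex 0.432 -1.228 -1.912
vertex 1.475 -1.12 -1.997
vertex 0.935 -1.624 -2.745
endloop
endfacet
facet normal -0.676 0.419 -0.607
outer loop
vertex 0.432 -1.228 -1.912
vertex 0.935 -1.624 -2.745
vertex 0.173 -2.178 -2.279
endloop
endfacet
facet normal -0.293 0.107 0.950
outer loop
vertex 1.045 -1.362 -1.068
vertex 0.241 -2.016 -1.243
vertex 1.165 -2.396 -0.915
endloop
endfacet
facet normal -0.886 -0.446 0.128
outer loop
vertex 0.241 -2.016 -1.243
vertex 0.173 -2.178 -2.279
vertex 0.625 -2.9 -1.663
endloop
endfacet
facet normal -0.415 -0.180 -0.892
outer loop
vertex 0.173 -2.178 -2.279
vertex 0.935 -1.624 -2.745
vertex 1.055 -2.658 -2.592
endloop
endfacet
facet normal 0.470 0.537 -0.701
outer loop
vertex 0.935 -1.624 -2.745
vertex 1.475 -1.12 -1.997
vertex 1.859 -2.004 -2.417
endloop
endfacet
facet normal 0.545 0.715 0.438
outer loop
vertex 1.475 -1.12 -1.997
vertex 1.045 -1.362 -1.068
vertex 1.927 -1.842 -1.381
endloop
endfacet
facet normal 0.129 -0.863 0.488
outer loop
vertex 1.668 -2.792 -1.748
vertex 1.165 -2.396 -0.915
vertex 0.625 -2.9 -1.663
endloop
endfacet
facet normal 0.083 -0.973 -0.215
outer loop
vertex 1.668 -2.792 -1.748
vertex 0.625 -2.9 -1.663
vertex 1.055 -2.658 -2.592
endloop
endfacet
facet normal 0.601 -0.597 -0.531
outer loop
vertex 1.668 -2.792 -1.748
vertex 1.055 -2.658 -2.592
vertex 1.859 -2.004 -2.417
endloop
endfacet
facet normal 0.967 -0.254 -0.024
outer loop
vertex 1.668 -2.792 -1.748
vertex 1.859 -2.004 -2.417
vertex 1.927 -1.842 -1.381
endloop
endfacet
facet normal 0.676 -0.419 0.607
outer loop
vertex 1.668 -2.792 -1.748
vertex 1.927 -1.842 -1.381
vertex 1.165 -2.396 -0.915
endloop
endfacet
facet normal -0.470 -0.537 0.701
outer loop
vertex 0.625 -2.9 -1.663
vertex 1.165 -2.396 -0.915
vertex 0.241 -2.016 -1.243
endloop
endfacet
facet normal -0.545 -0.715 -0.438
outer loop
vertex 1.055 -2.658 -2.592
vertex 0.625 -2.9 -1.663
vertex 0.173 -2.178 -2.279
endloop
endfacet
facet normal 0.293 -0.107 -0.950
outer loop
vertex 1.859 -2.004 -2.417
vertex 1.055 -2.658 -2.592
vertex 0.935 -1.624 -2.745
endloop
endfacet
facet normal 0.886 0.446 -0.128
outer loop
vertex 1.927 -1.842 -1.381
vertex 1.859 -2.004 -2.417
vertex 1.475 -1.12 -1.997
endloop
endfacet
facet normal 0.415 0.180 0.892
outer loop
vertex 1.165 -2.396 -0.915
vertex 1.927 -1.842 -1.381
vertex 1.045 -1.362 -1.068
endloop
endfacet

endsolid


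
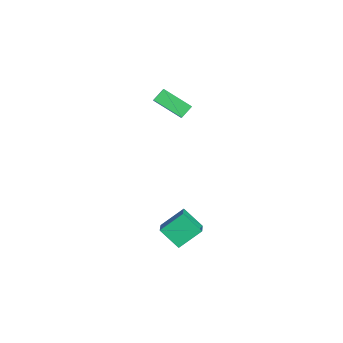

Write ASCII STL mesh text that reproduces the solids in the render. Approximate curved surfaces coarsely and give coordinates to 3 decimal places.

solid 
facet normal -0.882 0.142 -0.450
outer loop
vertex 1.965 -3.778 -4.147
vertex 1.632 -2.374 -3.053
vertex 2.682 -2.762 -5.232
endloop
endfacet
facet normal 0.184 -0.775 -0.604
outer loop
vertex 3.828 -2.946 -4.647
vertex 1.965 -3.778 -4.147
vertex 2.682 -2.762 -5.232
endloop
endfacet
facet normal -0.882 0.142 -0.450
outer loop
vertex 2.682 -2.762 -5.232
vertex 1.632 -2.374 -3.053
vertex 2.349 -1.359 -4.138
endloop
endfacet
facet normal 0.434 0.616 -0.657
outer loop
vertex 2.349 -1.359 -4.138
vertex 3.828 -2.946 -4.647
vertex 2.682 -2.762 -5.232
endloop
endfacet
facet normal -0.434 -0.615 0.658
outer loop
vertex 1.965 -3.778 -4.147
vertex 2.778 -2.558 -2.468
vertex 1.632 -2.374 -3.053
endloop
endfacet
facet normal 0.184 -0.776 -0.604
outer loop
vertex 3.111 -3.961 -3.562
vertex 1.965 -3.778 -4.147
vertex 3.828 -2.946 -4.647
endloop
endfacet
facet normal -0.434 -0.616 0.658
outer loop
vertex 3.111 -3.961 -3.562
vertex 2.778 -2.558 -2.468
vertex 1.965 -3.778 -4.147
endloop
endfacet
facet normal -0.184 0.775 0.604
outer loop
vertex 1.632 -2.374 -3.053
vertex 2.778 -2.558 -2.468
vertex 2.349 -1.359 -4.138
endloop
endfacet
facet normal 0.434 0.616 -0.658
outer loop
vertex 3.495 -1.542 -3.553
vertex 3.828 -2.946 -4.647
vertex 2.349 -1.359 -4.138
endloop
endfacet
facet normal -0.185 0.775 0.604
outer loop
vertex 2.349 -1.359 -4.138
vertex 2.778 -2.558 -2.468
vertex 3.495 -1.542 -3.553
endloop
endfacet
facet normal 0.882 -0.142 0.450
outer loop
vertex 3.495 -1.542 -3.553
vertex 3.111 -3.961 -3.562
vertex 3.828 -2.946 -4.647
endloop
endfacet
facet normal 0.882 -0.142 0.450
outer loop
vertex 2.778 -2.558 -2.468
vertex 3.111 -3.961 -3.562
vertex 3.495 -1.542 -3.553
endloop
endfacet
facet normal -0.454 -0.749 0.482
outer loop
vertex -2.536 -3.05 4.572
vertex -3.327 -2.994 3.914
vertex -2.093 -3.697 3.983
endloop
endfacet
facet normal 0.768 -0.055 0.638
outer loop
vertex -1.153 -2.146 2.986
vertex -2.536 -3.05 4.572
vertex -2.093 -3.697 3.983
endloop
endfacet
facet normal -0.454 -0.749 0.482
outer loop
vertex -2.093 -3.697 3.983
vertex -3.327 -2.994 3.914
vertex -2.884 -3.641 3.326
endloop
endfacet
facet normal 0.452 -0.660 -0.600
outer loop
vertex -2.884 -3.641 3.326
vertex -1.153 -2.146 2.986
vertex -2.093 -3.697 3.983
endloop
endfacet
facet normal -0.452 0.660 0.600
outer loop
vertex -2.536 -3.05 4.572
vertex -2.387 -1.443 2.917
vertex -3.327 -2.994 3.914
endloop
endfacet
facet normal 0.768 -0.055 0.638
outer loop
vertex -1.596 -1.499 3.574
vertex -2.536 -3.05 4.572
vertex -1.153 -2.146 2.986
endloop
endfacet
facet normal -0.452 0.660 0.600
outer loop
vertex -1.596 -1.499 3.574
vertex -2.387 -1.443 2.917
vertex -2.536 -3.05 4.572
endloop
endfacet
facet normal -0.768 0.055 -0.639
outer loop
vertex -3.327 -2.994 3.914
vertex -2.387 -1.443 2.917
vertex -2.884 -3.641 3.326
endloop
endfacet
facet normal 0.452 -0.660 -0.600
outer loop
vertex -1.944 -2.09 2.328
vertex -1.153 -2.146 2.986
vertex -2.884 -3.641 3.326
endloop
endfacet
facet normal -0.768 0.055 -0.638
outer loop
vertex -2.884 -3.641 3.326
vertex -2.387 -1.443 2.917
vertex -1.944 -2.09 2.328
endloop
endfacet
facet normal 0.454 0.749 -0.482
outer loop
vertex -1.944 -2.09 2.328
vertex -1.596 -1.499 3.574
vertex -1.153 -2.146 2.986
endloop
endfacet
facet normal 0.454 0.750 -0.482
outer loop
vertex -2.387 -1.443 2.917
vertex -1.596 -1.499 3.574
vertex -1.944 -2.09 2.328
endloop
endfacet

endsolid


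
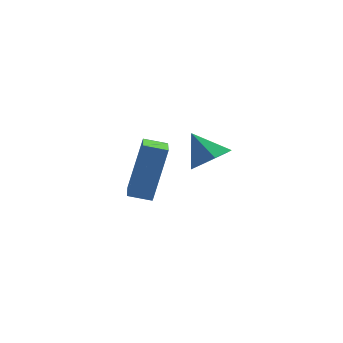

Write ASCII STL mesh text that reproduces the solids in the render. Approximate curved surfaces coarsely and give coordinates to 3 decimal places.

solid 
facet normal 0.477 -0.455 -0.752
outer loop
vertex -1.086 -1.274 -1.077
vertex -1.681 -1.166 -1.52
vertex -1.138 -0.649 -1.488
endloop
endfacet
facet normal 0.534 0.495 0.685
outer loop
vertex -1.086 -1.274 -1.077
vertex -1.138 -0.649 -1.488
vertex -2.239 -0.634 -0.64
endloop
endfacet
facet normal 0.477 -0.454 -0.752
outer loop
vertex -1.138 -0.649 -1.488
vertex -1.681 -1.166 -1.52
vertex -1.734 -0.541 -1.931
endloop
endfacet
facet normal 0.098 0.989 0.110
outer loop
vertex -1.138 -0.649 -1.488
vertex -1.734 -0.541 -1.931
vertex -2.239 -0.634 -0.64
endloop
endfacet
facet normal 0.477 -0.454 -0.752
outer loop
vertex -1.734 -0.541 -1.931
vertex -1.681 -1.166 -1.52
vertex -2.276 -1.057 -1.963
endloop
endfacet
facet normal -0.668 0.714 -0.210
outer loop
vertex -1.734 -0.541 -1.931
vertex -2.276 -1.057 -1.963
vertex -2.239 -0.634 -0.64
endloop
endfacet
facet normal 0.477 -0.454 -0.753
outer loop
vertex -2.276 -1.057 -1.963
vertex -1.681 -1.166 -1.52
vertex -2.223 -1.683 -1.552
endloop
endfacet
facet normal -0.997 -0.055 0.045
outer loop
vertex -2.276 -1.057 -1.963
vertex -2.223 -1.683 -1.552
vertex -2.239 -0.634 -0.64
endloop
endfacet
facet normal 0.478 -0.454 -0.752
outer loop
vertex -2.223 -1.683 -1.552
vertex -1.681 -1.166 -1.52
vertex -1.628 -1.791 -1.109
endloop
endfacet
facet normal -0.561 -0.548 0.620
outer loop
vertex -2.223 -1.683 -1.552
vertex -1.628 -1.791 -1.109
vertex -2.239 -0.634 -0.64
endloop
endfacet
facet normal 0.478 -0.454 -0.752
outer loop
vertex -1.628 -1.791 -1.109
vertex -1.681 -1.166 -1.52
vertex -1.086 -1.274 -1.077
endloop
endfacet
facet normal 0.205 -0.273 0.940
outer loop
vertex -1.628 -1.791 -1.109
vertex -1.086 -1.274 -1.077
vertex -2.239 -0.634 -0.64
endloop
endfacet
facet normal -0.965 0.119 0.235
outer loop
vertex -3.554 2.012 -2.496
vertex -3.481 3.412 -2.905
vertex -4.1 1.467 -4.46
endloop
endfacet
facet normal -0.050 -0.959 0.280
outer loop
vertex -3.299 1.368 -4.655
vertex -3.554 2.012 -2.496
vertex -4.1 1.467 -4.46
endloop
endfacet
facet normal -0.965 0.120 0.235
outer loop
vertex -4.1 1.467 -4.46
vertex -3.481 3.412 -2.905
vertex -4.026 2.867 -4.869
endloop
endfacet
facet normal -0.259 -0.258 -0.931
outer loop
vertex -4.026 2.867 -4.869
vertex -3.299 1.368 -4.655
vertex -4.1 1.467 -4.46
endloop
endfacet
facet normal 0.259 0.258 0.931
outer loop
vertex -3.554 2.012 -2.496
vertex -2.68 3.313 -3.1
vertex -3.481 3.412 -2.905
endloop
endfacet
facet normal -0.050 -0.959 0.280
outer loop
vertex -2.754 1.913 -2.691
vertex -3.554 2.012 -2.496
vertex -3.299 1.368 -4.655
endloop
endfacet
facet normal 0.259 0.258 0.931
outer loop
vertex -2.754 1.913 -2.691
vertex -2.68 3.313 -3.1
vertex -3.554 2.012 -2.496
endloop
endfacet
facet normal 0.050 0.959 -0.280
outer loop
vertex -3.481 3.412 -2.905
vertex -2.68 3.313 -3.1
vertex -4.026 2.867 -4.869
endloop
endfacet
facet normal -0.259 -0.258 -0.931
outer loop
vertex -3.226 2.768 -5.064
vertex -3.299 1.368 -4.655
vertex -4.026 2.867 -4.869
endloop
endfacet
facet normal 0.050 0.959 -0.280
outer loop
vertex -4.026 2.867 -4.869
vertex -2.68 3.313 -3.1
vertex -3.226 2.768 -5.064
endloop
endfacet
facet normal 0.965 -0.119 -0.235
outer loop
vertex -3.226 2.768 -5.064
vertex -2.754 1.913 -2.691
vertex -3.299 1.368 -4.655
endloop
endfacet
facet normal 0.965 -0.120 -0.235
outer loop
vertex -2.68 3.313 -3.1
vertex -2.754 1.913 -2.691
vertex -3.226 2.768 -5.064
endloop
endfacet

endsolid


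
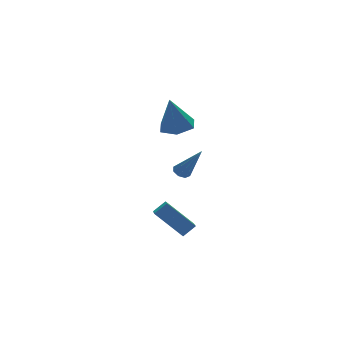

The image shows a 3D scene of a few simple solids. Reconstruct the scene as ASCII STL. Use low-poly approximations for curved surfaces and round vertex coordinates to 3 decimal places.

solid 
facet normal -0.261 0.497 -0.828
outer loop
vertex -1.022 -2.413 1.978
vertex -1.394 -2.751 1.892
vertex -1.359 -2.31 2.146
endloop
endfacet
facet normal 0.478 0.703 0.527
outer loop
vertex -1.022 -2.413 1.978
vertex -1.359 -2.31 2.146
vertex -0.826 -3.829 3.688
endloop
endfacet
facet normal -0.261 0.497 -0.827
outer loop
vertex -1.359 -2.31 2.146
vertex -1.394 -2.751 1.892
vertex -1.716 -2.466 2.165
endloop
endfacet
facet normal -0.244 0.647 0.722
outer loop
vertex -1.359 -2.31 2.146
vertex -1.716 -2.466 2.165
vertex -0.826 -3.829 3.688
endloop
endfacet
facet normal -0.261 0.498 -0.827
outer loop
vertex -1.716 -2.466 2.165
vertex -1.394 -2.751 1.892
vertex -1.885 -2.789 2.024
endloop
endfacet
facet normal -0.788 0.152 0.597
outer loop
vertex -1.716 -2.466 2.165
vertex -1.885 -2.789 2.024
vertex -0.826 -3.829 3.688
endloop
endfacet
facet normal -0.261 0.496 -0.828
outer loop
vertex -1.885 -2.789 2.024
vertex -1.394 -2.751 1.892
vertex -1.765 -3.09 1.806
endloop
endfacet
facet normal -0.839 -0.496 0.224
outer loop
vertex -1.885 -2.789 2.024
vertex -1.765 -3.09 1.806
vertex -0.826 -3.829 3.688
endloop
endfacet
facet normal -0.262 0.497 -0.827
outer loop
vertex -1.765 -3.09 1.806
vertex -1.394 -2.751 1.892
vertex -1.428 -3.192 1.638
endloop
endfacet
facet normal -0.365 -0.914 -0.177
outer loop
vertex -1.765 -3.09 1.806
vertex -1.428 -3.192 1.638
vertex -0.826 -3.829 3.688
endloop
endfacet
facet normal -0.261 0.497 -0.828
outer loop
vertex -1.428 -3.192 1.638
vertex -1.394 -2.751 1.892
vertex -1.071 -3.036 1.619
endloop
endfacet
facet normal 0.355 -0.858 -0.371
outer loop
vertex -1.428 -3.192 1.638
vertex -1.071 -3.036 1.619
vertex -0.826 -3.829 3.688
endloop
endfacet
facet normal -0.261 0.497 -0.828
outer loop
vertex -1.071 -3.036 1.619
vertex -1.394 -2.751 1.892
vertex -0.902 -2.714 1.759
endloop
endfacet
facet normal 0.898 -0.364 -0.246
outer loop
vertex -1.071 -3.036 1.619
vertex -0.902 -2.714 1.759
vertex -0.826 -3.829 3.688
endloop
endfacet
facet normal -0.261 0.498 -0.827
outer loop
vertex -0.902 -2.714 1.759
vertex -1.394 -2.751 1.892
vertex -1.022 -2.413 1.978
endloop
endfacet
facet normal 0.950 0.286 0.128
outer loop
vertex -0.902 -2.714 1.759
vertex -1.022 -2.413 1.978
vertex -0.826 -3.829 3.688
endloop
endfacet
facet normal 0.235 0.037 -0.971
outer loop
vertex 2.088 2.608 1.925
vertex 1.556 3.52 1.831
vertex 2.586 3.531 2.081
endloop
endfacet
facet normal 0.693 -0.467 0.549
outer loop
vertex 2.088 2.608 1.925
vertex 2.586 3.531 2.081
vertex 1.044 3.44 3.949
endloop
endfacet
facet normal 0.235 0.036 -0.971
outer loop
vertex 2.586 3.531 2.081
vertex 1.556 3.52 1.831
vertex 2.053 4.443 1.986
endloop
endfacet
facet normal 0.676 0.455 0.580
outer loop
vertex 2.586 3.531 2.081
vertex 2.053 4.443 1.986
vertex 1.044 3.44 3.949
endloop
endfacet
facet normal 0.234 0.037 -0.971
outer loop
vertex 2.053 4.443 1.986
vertex 1.556 3.52 1.831
vertex 1.023 4.432 1.737
endloop
endfacet
facet normal -0.108 0.907 0.408
outer loop
vertex 2.053 4.443 1.986
vertex 1.023 4.432 1.737
vertex 1.044 3.44 3.949
endloop
endfacet
facet normal 0.234 0.037 -0.971
outer loop
vertex 1.023 4.432 1.737
vertex 1.556 3.52 1.831
vertex 0.526 3.509 1.582
endloop
endfacet
facet normal -0.876 0.437 0.204
outer loop
vertex 1.023 4.432 1.737
vertex 0.526 3.509 1.582
vertex 1.044 3.44 3.949
endloop
endfacet
facet normal 0.234 0.037 -0.971
outer loop
vertex 0.526 3.509 1.582
vertex 1.556 3.52 1.831
vertex 1.058 2.597 1.676
endloop
endfacet
facet normal -0.858 -0.483 0.174
outer loop
vertex 0.526 3.509 1.582
vertex 1.058 2.597 1.676
vertex 1.044 3.44 3.949
endloop
endfacet
facet normal 0.234 0.037 -0.971
outer loop
vertex 1.058 2.597 1.676
vertex 1.556 3.52 1.831
vertex 2.088 2.608 1.925
endloop
endfacet
facet normal -0.074 -0.935 0.346
outer loop
vertex 1.058 2.597 1.676
vertex 2.088 2.608 1.925
vertex 1.044 3.44 3.949
endloop
endfacet
facet normal -0.514 0.552 0.656
outer loop
vertex -2.441 -3.179 0.022
vertex -1.767 -1.671 -0.719
vertex -3.137 -3.148 -0.549
endloop
endfacet
facet normal -0.373 -0.833 0.409
outer loop
vertex -2.093 -4.269 -1.881
vertex -2.441 -3.179 0.022
vertex -3.137 -3.148 -0.549
endloop
endfacet
facet normal -0.514 0.552 0.657
outer loop
vertex -3.137 -3.148 -0.549
vertex -1.767 -1.671 -0.719
vertex -2.462 -1.64 -1.289
endloop
endfacet
facet normal -0.772 0.034 -0.634
outer loop
vertex -2.462 -1.64 -1.289
vertex -2.093 -4.269 -1.881
vertex -3.137 -3.148 -0.549
endloop
endfacet
facet normal 0.773 -0.034 0.634
outer loop
vertex -2.441 -3.179 0.022
vertex -0.723 -2.792 -2.051
vertex -1.767 -1.671 -0.719
endloop
endfacet
facet normal -0.373 -0.833 0.409
outer loop
vertex -1.398 -4.3 -1.311
vertex -2.441 -3.179 0.022
vertex -2.093 -4.269 -1.881
endloop
endfacet
facet normal 0.773 -0.035 0.634
outer loop
vertex -1.398 -4.3 -1.311
vertex -0.723 -2.792 -2.051
vertex -2.441 -3.179 0.022
endloop
endfacet
facet normal 0.373 0.833 -0.409
outer loop
vertex -1.767 -1.671 -0.719
vertex -0.723 -2.792 -2.051
vertex -2.462 -1.64 -1.289
endloop
endfacet
facet normal -0.773 0.034 -0.634
outer loop
vertex -1.419 -2.761 -2.622
vertex -2.093 -4.269 -1.881
vertex -2.462 -1.64 -1.289
endloop
endfacet
facet normal 0.373 0.833 -0.409
outer loop
vertex -2.462 -1.64 -1.289
vertex -0.723 -2.792 -2.051
vertex -1.419 -2.761 -2.622
endloop
endfacet
facet normal 0.514 -0.552 -0.657
outer loop
vertex -1.419 -2.761 -2.622
vertex -1.398 -4.3 -1.311
vertex -2.093 -4.269 -1.881
endloop
endfacet
facet normal 0.514 -0.552 -0.656
outer loop
vertex -0.723 -2.792 -2.051
vertex -1.398 -4.3 -1.311
vertex -1.419 -2.761 -2.622
endloop
endfacet

endsolid


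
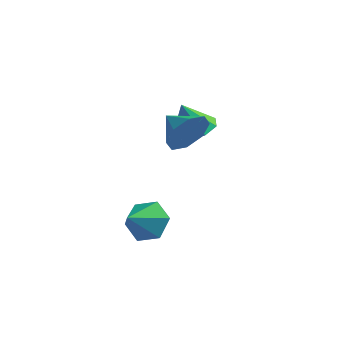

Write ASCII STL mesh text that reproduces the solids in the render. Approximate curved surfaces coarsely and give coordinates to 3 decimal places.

solid 
facet normal 0.901 -0.289 -0.323
outer loop
vertex -1.87 -0.61 3.479
vertex -2.307 -1.057 2.66
vertex -1.933 -0.12 2.865
endloop
endfacet
facet normal -0.167 0.762 0.625
outer loop
vertex -1.87 -0.61 3.479
vertex -1.933 -0.12 2.865
vertex -3.533 -0.663 3.1
endloop
endfacet
facet normal 0.901 -0.289 -0.323
outer loop
vertex -1.933 -0.12 2.865
vertex -2.307 -1.057 2.66
vertex -2.215 -0.178 2.131
endloop
endfacet
facet normal -0.315 0.948 0.046
outer loop
vertex -1.933 -0.12 2.865
vertex -2.215 -0.178 2.131
vertex -3.533 -0.663 3.1
endloop
endfacet
facet normal 0.901 -0.289 -0.323
outer loop
vertex -2.215 -0.178 2.131
vertex -2.307 -1.057 2.66
vertex -2.551 -0.751 1.707
endloop
endfacet
facet normal -0.582 0.676 -0.453
outer loop
vertex -2.215 -0.178 2.131
vertex -2.551 -0.751 1.707
vertex -3.533 -0.663 3.1
endloop
endfacet
facet normal 0.901 -0.289 -0.323
outer loop
vertex -2.551 -0.751 1.707
vertex -2.307 -1.057 2.66
vertex -2.744 -1.503 1.841
endloop
endfacet
facet normal -0.810 0.105 -0.577
outer loop
vertex -2.551 -0.751 1.707
vertex -2.744 -1.503 1.841
vertex -3.533 -0.663 3.1
endloop
endfacet
facet normal 0.901 -0.290 -0.323
outer loop
vertex -2.744 -1.503 1.841
vertex -2.307 -1.057 2.66
vertex -2.682 -1.994 2.455
endloop
endfacet
facet normal -0.866 -0.430 -0.256
outer loop
vertex -2.744 -1.503 1.841
vertex -2.682 -1.994 2.455
vertex -3.533 -0.663 3.1
endloop
endfacet
facet normal 0.901 -0.290 -0.323
outer loop
vertex -2.682 -1.994 2.455
vertex -2.307 -1.057 2.66
vertex -2.4 -1.936 3.189
endloop
endfacet
facet normal -0.718 -0.616 0.324
outer loop
vertex -2.682 -1.994 2.455
vertex -2.4 -1.936 3.189
vertex -3.533 -0.663 3.1
endloop
endfacet
facet normal 0.901 -0.290 -0.323
outer loop
vertex -2.4 -1.936 3.189
vertex -2.307 -1.057 2.66
vertex -2.064 -1.363 3.613
endloop
endfacet
facet normal -0.452 -0.344 0.823
outer loop
vertex -2.4 -1.936 3.189
vertex -2.064 -1.363 3.613
vertex -3.533 -0.663 3.1
endloop
endfacet
facet normal 0.901 -0.290 -0.323
outer loop
vertex -2.064 -1.363 3.613
vertex -2.307 -1.057 2.66
vertex -1.87 -0.61 3.479
endloop
endfacet
facet normal -0.223 0.226 0.948
outer loop
vertex -2.064 -1.363 3.613
vertex -1.87 -0.61 3.479
vertex -3.533 -0.663 3.1
endloop
endfacet
facet normal 0.090 0.845 -0.528
outer loop
vertex -2.502 -2.03 -1.539
vertex -3.427 -2.169 -1.919
vertex -3.306 -1.647 -1.063
endloop
endfacet
facet normal 0.460 -0.127 0.879
outer loop
vertex -2.502 -2.03 -1.539
vertex -3.306 -1.647 -1.063
vertex -3.553 -3.351 -1.181
endloop
endfacet
facet normal 0.090 0.845 -0.528
outer loop
vertex -3.306 -1.647 -1.063
vertex -3.427 -2.169 -1.919
vertex -4.231 -1.786 -1.443
endloop
endfacet
facet normal -0.379 -0.009 0.925
outer loop
vertex -3.306 -1.647 -1.063
vertex -4.231 -1.786 -1.443
vertex -3.553 -3.351 -1.181
endloop
endfacet
facet normal 0.090 0.845 -0.527
outer loop
vertex -4.231 -1.786 -1.443
vertex -3.427 -2.169 -1.919
vertex -4.352 -2.308 -2.3
endloop
endfacet
facet normal -0.886 -0.329 0.326
outer loop
vertex -4.231 -1.786 -1.443
vertex -4.352 -2.308 -2.3
vertex -3.553 -3.351 -1.181
endloop
endfacet
facet normal 0.090 0.845 -0.527
outer loop
vertex -4.352 -2.308 -2.3
vertex -3.427 -2.169 -1.919
vertex -3.548 -2.69 -2.776
endloop
endfacet
facet normal -0.554 -0.768 -0.320
outer loop
vertex -4.352 -2.308 -2.3
vertex -3.548 -2.69 -2.776
vertex -3.553 -3.351 -1.181
endloop
endfacet
facet normal 0.091 0.845 -0.527
outer loop
vertex -3.548 -2.69 -2.776
vertex -3.427 -2.169 -1.919
vertex -2.623 -2.552 -2.395
endloop
endfacet
facet normal 0.283 -0.886 -0.366
outer loop
vertex -3.548 -2.69 -2.776
vertex -2.623 -2.552 -2.395
vertex -3.553 -3.351 -1.181
endloop
endfacet
facet normal 0.090 0.845 -0.528
outer loop
vertex -2.623 -2.552 -2.395
vertex -3.427 -2.169 -1.919
vertex -2.502 -2.03 -1.539
endloop
endfacet
facet normal 0.791 -0.566 0.233
outer loop
vertex -2.623 -2.552 -2.395
vertex -2.502 -2.03 -1.539
vertex -3.553 -3.351 -1.181
endloop
endfacet
facet normal 0.241 0.307 -0.921
outer loop
vertex -2.912 1.947 2.03
vertex -3.392 1.237 1.668
vertex -3.593 2.113 1.907
endloop
endfacet
facet normal 0.019 0.644 0.764
outer loop
vertex -2.912 1.947 2.03
vertex -3.593 2.113 1.907
vertex -3.748 0.783 3.032
endloop
endfacet
facet normal 0.240 0.306 -0.921
outer loop
vertex -3.593 2.113 1.907
vertex -3.392 1.237 1.668
vertex -4.157 1.766 1.645
endloop
endfacet
facet normal -0.606 0.554 0.571
outer loop
vertex -3.593 2.113 1.907
vertex -4.157 1.766 1.645
vertex -3.748 0.783 3.032
endloop
endfacet
facet normal 0.239 0.306 -0.922
outer loop
vertex -4.157 1.766 1.645
vertex -3.392 1.237 1.668
vertex -4.273 1.109 1.397
endloop
endfacet
facet normal -0.948 0.049 0.314
outer loop
vertex -4.157 1.766 1.645
vertex -4.273 1.109 1.397
vertex -3.748 0.783 3.032
endloop
endfacet
facet normal 0.239 0.307 -0.921
outer loop
vertex -4.273 1.109 1.397
vertex -3.392 1.237 1.668
vertex -3.873 0.527 1.307
endloop
endfacet
facet normal -0.805 -0.576 0.144
outer loop
vertex -4.273 1.109 1.397
vertex -3.873 0.527 1.307
vertex -3.748 0.783 3.032
endloop
endfacet
facet normal 0.239 0.306 -0.921
outer loop
vertex -3.873 0.527 1.307
vertex -3.392 1.237 1.668
vertex -3.191 0.361 1.429
endloop
endfacet
facet normal -0.260 -0.952 0.160
outer loop
vertex -3.873 0.527 1.307
vertex -3.191 0.361 1.429
vertex -3.748 0.783 3.032
endloop
endfacet
facet normal 0.241 0.307 -0.921
outer loop
vertex -3.191 0.361 1.429
vertex -3.392 1.237 1.668
vertex -2.628 0.708 1.692
endloop
endfacet
facet normal 0.365 -0.861 0.354
outer loop
vertex -3.191 0.361 1.429
vertex -2.628 0.708 1.692
vertex -3.748 0.783 3.032
endloop
endfacet
facet normal 0.240 0.305 -0.921
outer loop
vertex -2.628 0.708 1.692
vertex -3.392 1.237 1.668
vertex -2.512 1.365 1.94
endloop
endfacet
facet normal 0.707 -0.356 0.611
outer loop
vertex -2.628 0.708 1.692
vertex -2.512 1.365 1.94
vertex -3.748 0.783 3.032
endloop
endfacet
facet normal 0.240 0.307 -0.921
outer loop
vertex -2.512 1.365 1.94
vertex -3.392 1.237 1.668
vertex -2.912 1.947 2.03
endloop
endfacet
facet normal 0.564 0.267 0.781
outer loop
vertex -2.512 1.365 1.94
vertex -2.912 1.947 2.03
vertex -3.748 0.783 3.032
endloop
endfacet

endsolid


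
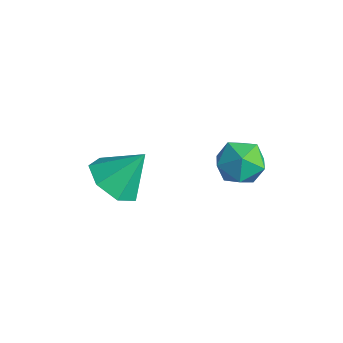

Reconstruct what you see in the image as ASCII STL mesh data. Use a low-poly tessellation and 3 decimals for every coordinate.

solid 
facet normal -0.950 0.044 0.308
outer loop
vertex 2.966 -0.429 0.776
vertex 3.276 -0.207 1.7
vertex 3.097 0.525 1.044
endloop
endfacet
facet normal -0.897 0.229 -0.378
outer loop
vertex 2.966 -0.429 0.776
vertex 3.097 0.525 1.044
vertex 3.396 0.213 0.144
endloop
endfacet
facet normal -0.603 -0.317 -0.732
outer loop
vertex 2.966 -0.429 0.776
vertex 3.396 0.213 0.144
vertex 3.761 -0.711 0.243
endloop
endfacet
facet normal -0.475 -0.840 -0.264
outer loop
vertex 2.966 -0.429 0.776
vertex 3.761 -0.711 0.243
vertex 3.687 -0.971 1.204
endloop
endfacet
facet normal -0.689 -0.617 0.380
outer loop
vertex 2.966 -0.429 0.776
vertex 3.687 -0.971 1.204
vertex 3.276 -0.207 1.7
endloop
endfacet
facet normal -0.452 0.786 -0.423
outer loop
vertex 3.396 0.213 0.144
vertex 3.097 0.525 1.044
vertex 3.973 0.831 0.676
endloop
endfacet
facet normal -0.537 0.486 0.689
outer loop
vertex 3.097 0.525 1.044
vertex 3.276 -0.207 1.7
vertex 3.899 0.571 1.637
endloop
endfacet
facet normal -0.116 -0.584 0.804
outer loop
vertex 3.276 -0.207 1.7
vertex 3.687 -0.971 1.204
vertex 4.264 -0.353 1.736
endloop
endfacet
facet normal 0.230 -0.944 -0.238
outer loop
vertex 3.687 -0.971 1.204
vertex 3.761 -0.711 0.243
vertex 4.563 -0.665 0.836
endloop
endfacet
facet normal 0.022 -0.098 -0.995
outer loop
vertex 3.761 -0.711 0.243
vertex 3.396 0.213 0.144
vertex 4.384 0.067 0.18
endloop
endfacet
facet normal 0.475 0.840 0.264
outer loop
vertex 4.694 0.289 1.104
vertex 3.973 0.831 0.676
vertex 3.899 0.571 1.637
endloop
endfacet
facet normal 0.603 0.317 0.732
outer loop
vertex 4.694 0.289 1.104
vertex 3.899 0.571 1.637
vertex 4.264 -0.353 1.736
endloop
endfacet
facet normal 0.897 -0.229 0.378
outer loop
vertex 4.694 0.289 1.104
vertex 4.264 -0.353 1.736
vertex 4.563 -0.665 0.836
endloop
endfacet
facet normal 0.950 -0.044 -0.308
outer loop
vertex 4.694 0.289 1.104
vertex 4.563 -0.665 0.836
vertex 4.384 0.067 0.18
endloop
endfacet
facet normal 0.689 0.617 -0.380
outer loop
vertex 4.694 0.289 1.104
vertex 4.384 0.067 0.18
vertex 3.973 0.831 0.676
endloop
endfacet
facet normal -0.230 0.944 0.238
outer loop
vertex 3.899 0.571 1.637
vertex 3.973 0.831 0.676
vertex 3.097 0.525 1.044
endloop
endfacet
facet normal -0.022 0.098 0.995
outer loop
vertex 4.264 -0.353 1.736
vertex 3.899 0.571 1.637
vertex 3.276 -0.207 1.7
endloop
endfacet
facet normal 0.452 -0.786 0.423
outer loop
vertex 4.563 -0.665 0.836
vertex 4.264 -0.353 1.736
vertex 3.687 -0.971 1.204
endloop
endfacet
facet normal 0.537 -0.486 -0.689
outer loop
vertex 4.384 0.067 0.18
vertex 4.563 -0.665 0.836
vertex 3.761 -0.711 0.243
endloop
endfacet
facet normal 0.116 0.584 -0.804
outer loop
vertex 3.973 0.831 0.676
vertex 4.384 0.067 0.18
vertex 3.396 0.213 0.144
endloop
endfacet
facet normal -0.269 -0.590 -0.761
outer loop
vertex 2.824 -3.701 0.178
vertex 1.896 -3.944 0.695
vertex 2.091 -3.131 -0.005
endloop
endfacet
facet normal 0.630 0.762 -0.149
outer loop
vertex 2.824 -3.701 0.178
vertex 2.091 -3.131 -0.005
vertex 2.344 -2.956 1.965
endloop
endfacet
facet normal -0.269 -0.591 -0.761
outer loop
vertex 2.091 -3.131 -0.005
vertex 1.896 -3.944 0.695
vertex 1.211 -3.174 0.339
endloop
endfacet
facet normal -0.079 0.994 -0.078
outer loop
vertex 2.091 -3.131 -0.005
vertex 1.211 -3.174 0.339
vertex 2.344 -2.956 1.965
endloop
endfacet
facet normal -0.269 -0.591 -0.761
outer loop
vertex 1.211 -3.174 0.339
vertex 1.896 -3.944 0.695
vertex 0.846 -3.796 0.951
endloop
endfacet
facet normal -0.625 0.702 0.341
outer loop
vertex 1.211 -3.174 0.339
vertex 0.846 -3.796 0.951
vertex 2.344 -2.956 1.965
endloop
endfacet
facet normal -0.269 -0.591 -0.761
outer loop
vertex 0.846 -3.796 0.951
vertex 1.896 -3.944 0.695
vertex 1.272 -4.529 1.37
endloop
endfacet
facet normal -0.598 0.107 0.795
outer loop
vertex 0.846 -3.796 0.951
vertex 1.272 -4.529 1.37
vertex 2.344 -2.956 1.965
endloop
endfacet
facet normal -0.269 -0.591 -0.761
outer loop
vertex 1.272 -4.529 1.37
vertex 1.896 -3.944 0.695
vertex 2.167 -4.821 1.281
endloop
endfacet
facet normal -0.018 -0.343 0.939
outer loop
vertex 1.272 -4.529 1.37
vertex 2.167 -4.821 1.281
vertex 2.344 -2.956 1.965
endloop
endfacet
facet normal -0.269 -0.591 -0.761
outer loop
vertex 2.167 -4.821 1.281
vertex 1.896 -3.944 0.695
vertex 2.858 -4.453 0.751
endloop
endfacet
facet normal 0.677 -0.309 0.668
outer loop
vertex 2.167 -4.821 1.281
vertex 2.858 -4.453 0.751
vertex 2.344 -2.956 1.965
endloop
endfacet
facet normal -0.269 -0.591 -0.760
outer loop
vertex 2.858 -4.453 0.751
vertex 1.896 -3.944 0.695
vertex 2.824 -3.701 0.178
endloop
endfacet
facet normal 0.966 0.183 0.183
outer loop
vertex 2.858 -4.453 0.751
vertex 2.824 -3.701 0.178
vertex 2.344 -2.956 1.965
endloop
endfacet

endsolid
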